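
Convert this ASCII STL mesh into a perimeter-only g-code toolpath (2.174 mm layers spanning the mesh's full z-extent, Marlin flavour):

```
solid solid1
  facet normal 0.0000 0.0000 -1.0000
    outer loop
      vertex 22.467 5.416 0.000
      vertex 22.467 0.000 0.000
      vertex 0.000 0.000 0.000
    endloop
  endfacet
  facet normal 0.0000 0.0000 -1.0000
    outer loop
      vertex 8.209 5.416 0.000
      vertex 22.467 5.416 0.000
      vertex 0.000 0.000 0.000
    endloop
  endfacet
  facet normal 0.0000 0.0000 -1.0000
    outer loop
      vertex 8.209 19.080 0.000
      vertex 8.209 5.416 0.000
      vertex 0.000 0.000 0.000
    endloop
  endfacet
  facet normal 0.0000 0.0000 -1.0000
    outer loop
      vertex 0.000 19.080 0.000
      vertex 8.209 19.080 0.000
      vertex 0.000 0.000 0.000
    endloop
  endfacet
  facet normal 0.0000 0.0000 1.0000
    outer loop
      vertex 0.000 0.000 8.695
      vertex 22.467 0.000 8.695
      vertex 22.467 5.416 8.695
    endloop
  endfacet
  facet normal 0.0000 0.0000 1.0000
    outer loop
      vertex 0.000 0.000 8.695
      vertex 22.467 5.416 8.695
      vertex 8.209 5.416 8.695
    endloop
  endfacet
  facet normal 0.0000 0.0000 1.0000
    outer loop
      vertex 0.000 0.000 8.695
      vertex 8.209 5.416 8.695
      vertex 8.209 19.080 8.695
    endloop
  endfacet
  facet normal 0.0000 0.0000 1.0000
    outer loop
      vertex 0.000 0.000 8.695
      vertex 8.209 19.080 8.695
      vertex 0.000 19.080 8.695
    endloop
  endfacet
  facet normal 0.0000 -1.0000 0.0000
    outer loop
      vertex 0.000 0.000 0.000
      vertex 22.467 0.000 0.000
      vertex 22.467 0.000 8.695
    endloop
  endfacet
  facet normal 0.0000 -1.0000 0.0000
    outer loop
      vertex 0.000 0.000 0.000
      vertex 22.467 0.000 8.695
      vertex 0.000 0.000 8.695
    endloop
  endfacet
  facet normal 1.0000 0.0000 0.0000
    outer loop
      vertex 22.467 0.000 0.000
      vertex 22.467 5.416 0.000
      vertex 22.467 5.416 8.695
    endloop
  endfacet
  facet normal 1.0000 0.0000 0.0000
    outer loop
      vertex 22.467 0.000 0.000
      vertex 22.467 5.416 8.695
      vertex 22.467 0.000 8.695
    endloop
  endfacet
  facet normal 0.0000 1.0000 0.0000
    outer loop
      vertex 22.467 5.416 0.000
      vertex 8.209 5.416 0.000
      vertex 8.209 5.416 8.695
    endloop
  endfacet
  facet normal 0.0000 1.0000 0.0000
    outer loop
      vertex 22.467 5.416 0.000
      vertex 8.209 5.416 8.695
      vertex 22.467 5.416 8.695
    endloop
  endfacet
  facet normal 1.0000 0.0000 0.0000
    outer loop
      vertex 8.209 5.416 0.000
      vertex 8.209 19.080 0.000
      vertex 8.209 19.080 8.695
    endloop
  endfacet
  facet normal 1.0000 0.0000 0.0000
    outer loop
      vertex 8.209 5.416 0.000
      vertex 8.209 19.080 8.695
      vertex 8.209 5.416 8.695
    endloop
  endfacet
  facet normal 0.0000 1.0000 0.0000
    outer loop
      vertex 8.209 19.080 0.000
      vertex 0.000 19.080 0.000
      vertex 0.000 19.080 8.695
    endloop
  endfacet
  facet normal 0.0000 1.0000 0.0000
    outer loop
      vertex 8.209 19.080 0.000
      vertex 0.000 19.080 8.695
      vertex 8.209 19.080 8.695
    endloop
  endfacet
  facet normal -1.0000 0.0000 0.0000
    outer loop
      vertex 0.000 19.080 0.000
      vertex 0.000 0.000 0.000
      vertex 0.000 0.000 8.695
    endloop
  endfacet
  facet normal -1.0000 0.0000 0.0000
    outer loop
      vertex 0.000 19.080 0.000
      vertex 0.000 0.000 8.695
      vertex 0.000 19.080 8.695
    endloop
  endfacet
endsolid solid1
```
; perimeter-only toolpath
G21 ; units = mm
G90 ; absolute positioning
G28 ; home
; layer 1
G0 Z2.174
G0 X0.000 Y0.000
G1 X22.467 Y0.000
G1 X22.467 Y5.416
G1 X8.209 Y5.416
G1 X8.209 Y19.080
G1 X0.000 Y19.080
G1 X0.000 Y0.000
; layer 2
G0 Z4.348
G0 X0.000 Y0.000
G1 X22.467 Y0.000
G1 X22.467 Y5.416
G1 X8.209 Y5.416
G1 X8.209 Y19.080
G1 X0.000 Y19.080
G1 X0.000 Y0.000
; layer 3
G0 Z6.521
G0 X0.000 Y0.000
G1 X22.467 Y0.000
G1 X22.467 Y5.416
G1 X8.209 Y5.416
G1 X8.209 Y19.080
G1 X0.000 Y19.080
G1 X0.000 Y0.000
; layer 4
G0 Z8.695
G0 X0.000 Y0.000
G1 X22.467 Y0.000
G1 X22.467 Y5.416
G1 X8.209 Y5.416
G1 X8.209 Y19.080
G1 X0.000 Y19.080
G1 X0.000 Y0.000
M2 ; end

The solid is an L-shaped prism: outer 22.5 × 19.1 mm, arm thicknesses ≈ 5.42 mm (horizontal) and 8.21 mm (vertical), extruded 8.7 mm in z. Slicing at Δz = 2.174 mm — 4 equal slices spanning the solid's height, so layer i sits at z = i·h/4 — gives 4 non-empty perimeters. Each is a 6-segment closed polygon; G0 lifts to the layer z and rapids to the start vertex, then G1 traces the edges.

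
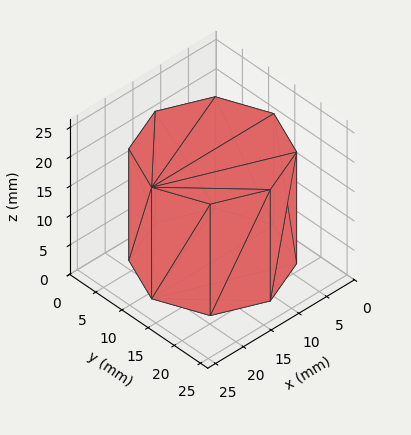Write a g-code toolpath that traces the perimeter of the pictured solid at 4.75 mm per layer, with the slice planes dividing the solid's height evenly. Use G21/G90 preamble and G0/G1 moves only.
Reading the render: the shape is a regular 8-sided prism (a cylinder approximated with 8 flat sides), circumscribed radius ≈ 11 mm, height ≈ 19 mm (dimensions read to the nearest mm from the axis ticks). For the g-code, the solid's height is divided into equal slices at the stated Δz and each level perimeter traced with G1 moves after a G0 lift.

; perimeter-only toolpath
G21 ; units = mm
G90 ; absolute positioning
G28 ; home
; layer 1
G0 Z4.75
G0 X22.00 Y11.00
G1 X18.78 Y18.78
G1 X11.00 Y22.00
G1 X3.22 Y18.78
G1 X0.00 Y11.00
G1 X3.22 Y3.22
G1 X11.00 Y0.00
G1 X18.78 Y3.22
G1 X22.00 Y11.00
; layer 2
G0 Z9.50
G0 X22.00 Y11.00
G1 X18.78 Y18.78
G1 X11.00 Y22.00
G1 X3.22 Y18.78
G1 X0.00 Y11.00
G1 X3.22 Y3.22
G1 X11.00 Y0.00
G1 X18.78 Y3.22
G1 X22.00 Y11.00
; layer 3
G0 Z14.25
G0 X22.00 Y11.00
G1 X18.78 Y18.78
G1 X11.00 Y22.00
G1 X3.22 Y18.78
G1 X0.00 Y11.00
G1 X3.22 Y3.22
G1 X11.00 Y0.00
G1 X18.78 Y3.22
G1 X22.00 Y11.00
; layer 4
G0 Z19.00
G0 X22.00 Y11.00
G1 X18.78 Y18.78
G1 X11.00 Y22.00
G1 X3.22 Y18.78
G1 X0.00 Y11.00
G1 X3.22 Y3.22
G1 X11.00 Y0.00
G1 X18.78 Y3.22
G1 X22.00 Y11.00
M2 ; end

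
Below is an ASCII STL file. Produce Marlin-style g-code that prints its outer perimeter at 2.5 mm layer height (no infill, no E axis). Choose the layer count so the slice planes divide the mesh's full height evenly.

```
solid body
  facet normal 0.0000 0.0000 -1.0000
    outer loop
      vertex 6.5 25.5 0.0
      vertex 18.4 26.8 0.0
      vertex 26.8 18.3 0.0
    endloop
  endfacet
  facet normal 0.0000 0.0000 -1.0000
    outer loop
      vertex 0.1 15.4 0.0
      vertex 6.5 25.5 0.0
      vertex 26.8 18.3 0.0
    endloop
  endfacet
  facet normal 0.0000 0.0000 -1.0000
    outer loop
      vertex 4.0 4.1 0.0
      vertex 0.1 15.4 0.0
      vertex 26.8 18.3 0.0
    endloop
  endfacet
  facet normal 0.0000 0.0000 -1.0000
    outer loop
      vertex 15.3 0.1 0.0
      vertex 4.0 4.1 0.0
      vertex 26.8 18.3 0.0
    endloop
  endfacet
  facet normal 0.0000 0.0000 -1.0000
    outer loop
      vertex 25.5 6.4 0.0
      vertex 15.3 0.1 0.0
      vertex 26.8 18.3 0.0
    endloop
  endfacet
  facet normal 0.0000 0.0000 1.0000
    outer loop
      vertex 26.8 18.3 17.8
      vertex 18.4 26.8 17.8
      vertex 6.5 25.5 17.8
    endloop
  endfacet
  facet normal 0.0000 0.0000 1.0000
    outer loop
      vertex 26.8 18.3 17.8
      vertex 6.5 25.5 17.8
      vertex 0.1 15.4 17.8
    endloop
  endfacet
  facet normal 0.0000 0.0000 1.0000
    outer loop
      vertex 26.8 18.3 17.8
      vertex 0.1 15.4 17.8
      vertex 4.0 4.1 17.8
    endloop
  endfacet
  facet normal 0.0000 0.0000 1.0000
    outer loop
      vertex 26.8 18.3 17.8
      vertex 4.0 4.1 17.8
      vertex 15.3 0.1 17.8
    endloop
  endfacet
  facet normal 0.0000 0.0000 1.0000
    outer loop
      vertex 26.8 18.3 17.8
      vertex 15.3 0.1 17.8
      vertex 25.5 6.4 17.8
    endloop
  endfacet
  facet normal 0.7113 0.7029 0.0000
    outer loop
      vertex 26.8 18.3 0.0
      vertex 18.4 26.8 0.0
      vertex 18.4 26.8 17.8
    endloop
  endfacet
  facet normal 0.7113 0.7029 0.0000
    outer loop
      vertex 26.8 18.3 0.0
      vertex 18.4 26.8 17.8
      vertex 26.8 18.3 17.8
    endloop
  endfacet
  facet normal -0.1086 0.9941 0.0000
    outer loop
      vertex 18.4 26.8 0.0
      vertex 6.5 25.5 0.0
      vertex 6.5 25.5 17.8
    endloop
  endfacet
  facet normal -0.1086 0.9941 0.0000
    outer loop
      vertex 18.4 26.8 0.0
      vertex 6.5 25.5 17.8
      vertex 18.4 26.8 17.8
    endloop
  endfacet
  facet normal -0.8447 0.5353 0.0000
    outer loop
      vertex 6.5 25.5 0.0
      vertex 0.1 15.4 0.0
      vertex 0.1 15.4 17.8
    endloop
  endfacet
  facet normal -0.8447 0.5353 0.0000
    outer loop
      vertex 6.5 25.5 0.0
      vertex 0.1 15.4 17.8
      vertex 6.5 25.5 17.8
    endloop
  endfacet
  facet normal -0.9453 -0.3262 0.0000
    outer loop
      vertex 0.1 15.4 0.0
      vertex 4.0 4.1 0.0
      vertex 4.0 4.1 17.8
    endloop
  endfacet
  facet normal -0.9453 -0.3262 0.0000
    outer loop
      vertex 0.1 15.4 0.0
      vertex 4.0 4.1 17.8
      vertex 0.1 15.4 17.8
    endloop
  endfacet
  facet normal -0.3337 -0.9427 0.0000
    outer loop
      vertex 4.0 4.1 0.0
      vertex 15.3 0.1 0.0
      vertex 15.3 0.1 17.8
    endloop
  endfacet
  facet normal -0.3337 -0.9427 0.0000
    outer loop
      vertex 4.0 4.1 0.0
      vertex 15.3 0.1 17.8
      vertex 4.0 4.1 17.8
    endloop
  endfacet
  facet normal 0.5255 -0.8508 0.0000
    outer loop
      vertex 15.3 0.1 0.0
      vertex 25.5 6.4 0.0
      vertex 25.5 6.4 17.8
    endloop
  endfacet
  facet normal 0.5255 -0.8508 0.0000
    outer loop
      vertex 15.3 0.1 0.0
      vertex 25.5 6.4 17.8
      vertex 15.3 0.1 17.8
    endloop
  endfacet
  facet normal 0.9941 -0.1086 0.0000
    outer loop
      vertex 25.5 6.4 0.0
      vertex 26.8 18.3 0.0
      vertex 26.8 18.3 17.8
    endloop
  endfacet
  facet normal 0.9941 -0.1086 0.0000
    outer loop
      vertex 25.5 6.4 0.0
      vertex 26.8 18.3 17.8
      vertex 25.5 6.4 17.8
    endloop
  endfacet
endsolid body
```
; perimeter-only toolpath
G21 ; units = mm
G90 ; absolute positioning
G28 ; home
; layer 1
G0 Z2.5
G0 X26.8 Y18.3
G1 X18.4 Y26.8
G1 X6.5 Y25.5
G1 X0.1 Y15.4
G1 X4.0 Y4.1
G1 X15.3 Y0.1
G1 X25.5 Y6.4
G1 X26.8 Y18.3
; layer 2
G0 Z5.1
G0 X26.8 Y18.3
G1 X18.4 Y26.8
G1 X6.5 Y25.5
G1 X0.1 Y15.4
G1 X4.0 Y4.1
G1 X15.3 Y0.1
G1 X25.5 Y6.4
G1 X26.8 Y18.3
; layer 3
G0 Z7.6
G0 X26.8 Y18.3
G1 X18.4 Y26.8
G1 X6.5 Y25.5
G1 X0.1 Y15.4
G1 X4.0 Y4.1
G1 X15.3 Y0.1
G1 X25.5 Y6.4
G1 X26.8 Y18.3
; layer 4
G0 Z10.2
G0 X26.8 Y18.3
G1 X18.4 Y26.8
G1 X6.5 Y25.5
G1 X0.1 Y15.4
G1 X4.0 Y4.1
G1 X15.3 Y0.1
G1 X25.5 Y6.4
G1 X26.8 Y18.3
; layer 5
G0 Z12.7
G0 X26.8 Y18.3
G1 X18.4 Y26.8
G1 X6.5 Y25.5
G1 X0.1 Y15.4
G1 X4.0 Y4.1
G1 X15.3 Y0.1
G1 X25.5 Y6.4
G1 X26.8 Y18.3
; layer 6
G0 Z15.3
G0 X26.8 Y18.3
G1 X18.4 Y26.8
G1 X6.5 Y25.5
G1 X0.1 Y15.4
G1 X4.0 Y4.1
G1 X15.3 Y0.1
G1 X25.5 Y6.4
G1 X26.8 Y18.3
; layer 7
G0 Z17.8
G0 X26.8 Y18.3
G1 X18.4 Y26.8
G1 X6.5 Y25.5
G1 X0.1 Y15.4
G1 X4.0 Y4.1
G1 X15.3 Y0.1
G1 X25.5 Y6.4
G1 X26.8 Y18.3
M2 ; end

The solid is a regular 7-sided prism (a cylinder approximated with 7 flat sides), circumscribed radius ≈ 13.8 mm, height ≈ 17.8 mm. Slicing at Δz = 2.5 mm — 7 equal slices spanning the solid's height, so layer i sits at z = i·h/7 — gives 7 non-empty perimeters. Each is a 7-segment closed polygon; G0 lifts to the layer z and rapids to the start vertex, then G1 traces the edges.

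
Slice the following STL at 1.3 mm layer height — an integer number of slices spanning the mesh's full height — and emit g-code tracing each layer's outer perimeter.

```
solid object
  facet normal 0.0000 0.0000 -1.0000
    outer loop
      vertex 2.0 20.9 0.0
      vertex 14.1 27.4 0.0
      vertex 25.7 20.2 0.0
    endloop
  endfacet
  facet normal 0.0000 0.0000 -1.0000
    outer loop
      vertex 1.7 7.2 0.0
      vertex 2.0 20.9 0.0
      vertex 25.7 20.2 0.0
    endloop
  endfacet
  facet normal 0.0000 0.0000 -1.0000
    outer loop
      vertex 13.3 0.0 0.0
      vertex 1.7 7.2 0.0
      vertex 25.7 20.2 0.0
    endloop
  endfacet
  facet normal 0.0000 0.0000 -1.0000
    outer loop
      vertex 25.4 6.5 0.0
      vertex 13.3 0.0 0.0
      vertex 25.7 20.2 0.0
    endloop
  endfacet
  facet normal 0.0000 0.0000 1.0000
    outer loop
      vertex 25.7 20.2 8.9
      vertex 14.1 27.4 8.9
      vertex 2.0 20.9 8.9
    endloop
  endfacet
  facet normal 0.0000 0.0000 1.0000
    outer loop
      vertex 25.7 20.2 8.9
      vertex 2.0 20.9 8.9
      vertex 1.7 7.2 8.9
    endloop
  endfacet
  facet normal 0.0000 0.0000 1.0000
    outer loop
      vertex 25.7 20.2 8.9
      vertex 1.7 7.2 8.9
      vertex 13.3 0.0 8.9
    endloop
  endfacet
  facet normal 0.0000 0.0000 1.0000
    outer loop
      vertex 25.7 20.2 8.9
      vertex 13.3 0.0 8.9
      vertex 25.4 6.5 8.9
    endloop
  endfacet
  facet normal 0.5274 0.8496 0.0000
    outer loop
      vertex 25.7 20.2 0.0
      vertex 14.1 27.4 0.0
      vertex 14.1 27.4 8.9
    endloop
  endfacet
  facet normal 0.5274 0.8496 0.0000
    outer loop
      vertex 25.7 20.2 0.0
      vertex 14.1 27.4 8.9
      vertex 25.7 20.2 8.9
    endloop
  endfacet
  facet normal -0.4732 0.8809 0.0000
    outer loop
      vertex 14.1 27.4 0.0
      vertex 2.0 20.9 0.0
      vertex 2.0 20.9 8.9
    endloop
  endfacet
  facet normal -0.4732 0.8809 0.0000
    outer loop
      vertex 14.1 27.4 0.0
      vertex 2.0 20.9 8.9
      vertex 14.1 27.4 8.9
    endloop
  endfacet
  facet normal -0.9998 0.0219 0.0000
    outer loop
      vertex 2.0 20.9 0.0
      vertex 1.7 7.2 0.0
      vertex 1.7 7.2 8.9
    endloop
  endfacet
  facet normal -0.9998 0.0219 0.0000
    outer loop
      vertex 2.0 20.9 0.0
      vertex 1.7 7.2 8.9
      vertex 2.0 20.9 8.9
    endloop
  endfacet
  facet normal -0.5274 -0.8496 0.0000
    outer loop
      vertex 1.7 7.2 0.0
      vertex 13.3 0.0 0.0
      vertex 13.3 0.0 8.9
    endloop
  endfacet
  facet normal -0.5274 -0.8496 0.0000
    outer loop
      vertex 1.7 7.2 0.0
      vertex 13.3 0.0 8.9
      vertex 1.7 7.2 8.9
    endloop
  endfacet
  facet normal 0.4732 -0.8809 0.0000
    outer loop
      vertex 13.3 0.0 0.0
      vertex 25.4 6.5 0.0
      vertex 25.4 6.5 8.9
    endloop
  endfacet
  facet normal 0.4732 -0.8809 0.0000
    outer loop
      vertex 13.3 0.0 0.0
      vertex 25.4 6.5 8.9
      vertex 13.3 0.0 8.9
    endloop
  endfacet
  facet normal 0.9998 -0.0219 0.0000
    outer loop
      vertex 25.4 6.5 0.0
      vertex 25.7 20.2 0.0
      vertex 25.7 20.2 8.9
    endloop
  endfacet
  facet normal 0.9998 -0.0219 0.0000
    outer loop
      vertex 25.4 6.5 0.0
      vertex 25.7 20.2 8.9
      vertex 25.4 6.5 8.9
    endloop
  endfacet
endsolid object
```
; perimeter-only toolpath
G21 ; units = mm
G90 ; absolute positioning
G28 ; home
; layer 1
G0 Z1.3
G0 X25.7 Y20.2
G1 X14.1 Y27.4
G1 X2.0 Y20.9
G1 X1.7 Y7.2
G1 X13.3 Y0.0
G1 X25.4 Y6.5
G1 X25.7 Y20.2
; layer 2
G0 Z2.5
G0 X25.7 Y20.2
G1 X14.1 Y27.4
G1 X2.0 Y20.9
G1 X1.7 Y7.2
G1 X13.3 Y0.0
G1 X25.4 Y6.5
G1 X25.7 Y20.2
; layer 3
G0 Z3.8
G0 X25.7 Y20.2
G1 X14.1 Y27.4
G1 X2.0 Y20.9
G1 X1.7 Y7.2
G1 X13.3 Y0.0
G1 X25.4 Y6.5
G1 X25.7 Y20.2
; layer 4
G0 Z5.1
G0 X25.7 Y20.2
G1 X14.1 Y27.4
G1 X2.0 Y20.9
G1 X1.7 Y7.2
G1 X13.3 Y0.0
G1 X25.4 Y6.5
G1 X25.7 Y20.2
; layer 5
G0 Z6.4
G0 X25.7 Y20.2
G1 X14.1 Y27.4
G1 X2.0 Y20.9
G1 X1.7 Y7.2
G1 X13.3 Y0.0
G1 X25.4 Y6.5
G1 X25.7 Y20.2
; layer 6
G0 Z7.6
G0 X25.7 Y20.2
G1 X14.1 Y27.4
G1 X2.0 Y20.9
G1 X1.7 Y7.2
G1 X13.3 Y0.0
G1 X25.4 Y6.5
G1 X25.7 Y20.2
; layer 7
G0 Z8.9
G0 X25.7 Y20.2
G1 X14.1 Y27.4
G1 X2.0 Y20.9
G1 X1.7 Y7.2
G1 X13.3 Y0.0
G1 X25.4 Y6.5
G1 X25.7 Y20.2
M2 ; end

The solid is a regular 6-sided prism (a cylinder approximated with 6 flat sides), circumscribed radius ≈ 13.7 mm, height ≈ 8.9 mm. Slicing at Δz = 1.3 mm — 7 equal slices spanning the solid's height, so layer i sits at z = i·h/7 — gives 7 non-empty perimeters. Each is a 6-segment closed polygon; G0 lifts to the layer z and rapids to the start vertex, then G1 traces the edges.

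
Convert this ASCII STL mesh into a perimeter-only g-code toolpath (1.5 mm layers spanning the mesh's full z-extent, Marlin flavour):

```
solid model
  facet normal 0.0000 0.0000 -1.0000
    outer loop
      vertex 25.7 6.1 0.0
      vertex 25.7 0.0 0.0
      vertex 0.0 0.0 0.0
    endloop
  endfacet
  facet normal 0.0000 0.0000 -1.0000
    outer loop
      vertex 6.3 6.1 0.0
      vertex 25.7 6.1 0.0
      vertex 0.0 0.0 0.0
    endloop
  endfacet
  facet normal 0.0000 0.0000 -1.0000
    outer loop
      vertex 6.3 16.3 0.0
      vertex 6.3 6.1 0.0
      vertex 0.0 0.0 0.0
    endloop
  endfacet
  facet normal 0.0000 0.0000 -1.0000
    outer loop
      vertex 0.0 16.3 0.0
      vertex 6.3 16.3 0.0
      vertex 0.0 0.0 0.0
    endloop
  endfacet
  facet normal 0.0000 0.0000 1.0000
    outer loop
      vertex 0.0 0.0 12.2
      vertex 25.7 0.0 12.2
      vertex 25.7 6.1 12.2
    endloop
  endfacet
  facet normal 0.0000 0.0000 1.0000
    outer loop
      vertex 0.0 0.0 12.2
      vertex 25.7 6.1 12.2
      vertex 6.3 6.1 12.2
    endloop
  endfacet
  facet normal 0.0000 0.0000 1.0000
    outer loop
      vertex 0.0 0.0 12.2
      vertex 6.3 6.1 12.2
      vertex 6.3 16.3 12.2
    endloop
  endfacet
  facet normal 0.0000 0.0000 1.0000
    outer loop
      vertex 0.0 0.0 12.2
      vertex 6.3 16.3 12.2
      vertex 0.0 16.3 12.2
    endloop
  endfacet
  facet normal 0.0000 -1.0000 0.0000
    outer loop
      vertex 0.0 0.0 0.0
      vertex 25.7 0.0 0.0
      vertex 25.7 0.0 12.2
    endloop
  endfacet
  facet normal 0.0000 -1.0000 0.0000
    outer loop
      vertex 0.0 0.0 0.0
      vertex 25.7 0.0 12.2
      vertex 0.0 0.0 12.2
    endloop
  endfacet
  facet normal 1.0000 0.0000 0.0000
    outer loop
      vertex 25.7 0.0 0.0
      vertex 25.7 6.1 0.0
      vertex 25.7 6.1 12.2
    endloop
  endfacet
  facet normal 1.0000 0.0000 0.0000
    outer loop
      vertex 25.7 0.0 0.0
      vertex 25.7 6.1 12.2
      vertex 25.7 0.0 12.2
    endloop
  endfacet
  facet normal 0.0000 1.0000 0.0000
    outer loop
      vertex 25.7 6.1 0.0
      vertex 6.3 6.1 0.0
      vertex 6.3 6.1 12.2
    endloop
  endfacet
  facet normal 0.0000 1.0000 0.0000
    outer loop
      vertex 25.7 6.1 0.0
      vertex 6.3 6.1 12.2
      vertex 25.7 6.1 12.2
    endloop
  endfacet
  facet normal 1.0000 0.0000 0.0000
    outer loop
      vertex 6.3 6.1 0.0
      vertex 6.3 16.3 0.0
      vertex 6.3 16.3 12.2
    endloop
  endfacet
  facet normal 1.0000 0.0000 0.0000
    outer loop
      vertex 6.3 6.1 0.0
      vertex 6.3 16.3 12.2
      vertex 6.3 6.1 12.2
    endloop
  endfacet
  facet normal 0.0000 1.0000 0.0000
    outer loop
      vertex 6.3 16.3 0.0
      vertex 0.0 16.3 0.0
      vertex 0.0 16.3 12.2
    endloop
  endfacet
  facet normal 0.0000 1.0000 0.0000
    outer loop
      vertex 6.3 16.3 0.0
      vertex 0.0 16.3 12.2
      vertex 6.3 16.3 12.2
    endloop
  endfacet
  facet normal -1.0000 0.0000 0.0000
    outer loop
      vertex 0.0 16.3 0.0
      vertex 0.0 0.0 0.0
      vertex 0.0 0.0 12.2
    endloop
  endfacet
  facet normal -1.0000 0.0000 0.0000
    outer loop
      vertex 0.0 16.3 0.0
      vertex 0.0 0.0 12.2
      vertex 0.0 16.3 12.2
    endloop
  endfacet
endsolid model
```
; perimeter-only toolpath
G21 ; units = mm
G90 ; absolute positioning
G28 ; home
; layer 1
G0 Z1.5
G0 X0.0 Y0.0
G1 X25.7 Y0.0
G1 X25.7 Y6.1
G1 X6.3 Y6.1
G1 X6.3 Y16.3
G1 X0.0 Y16.3
G1 X0.0 Y0.0
; layer 2
G0 Z3.0
G0 X0.0 Y0.0
G1 X25.7 Y0.0
G1 X25.7 Y6.1
G1 X6.3 Y6.1
G1 X6.3 Y16.3
G1 X0.0 Y16.3
G1 X0.0 Y0.0
; layer 3
G0 Z4.6
G0 X0.0 Y0.0
G1 X25.7 Y0.0
G1 X25.7 Y6.1
G1 X6.3 Y6.1
G1 X6.3 Y16.3
G1 X0.0 Y16.3
G1 X0.0 Y0.0
; layer 4
G0 Z6.1
G0 X0.0 Y0.0
G1 X25.7 Y0.0
G1 X25.7 Y6.1
G1 X6.3 Y6.1
G1 X6.3 Y16.3
G1 X0.0 Y16.3
G1 X0.0 Y0.0
; layer 5
G0 Z7.6
G0 X0.0 Y0.0
G1 X25.7 Y0.0
G1 X25.7 Y6.1
G1 X6.3 Y6.1
G1 X6.3 Y16.3
G1 X0.0 Y16.3
G1 X0.0 Y0.0
; layer 6
G0 Z9.1
G0 X0.0 Y0.0
G1 X25.7 Y0.0
G1 X25.7 Y6.1
G1 X6.3 Y6.1
G1 X6.3 Y16.3
G1 X0.0 Y16.3
G1 X0.0 Y0.0
; layer 7
G0 Z10.7
G0 X0.0 Y0.0
G1 X25.7 Y0.0
G1 X25.7 Y6.1
G1 X6.3 Y6.1
G1 X6.3 Y16.3
G1 X0.0 Y16.3
G1 X0.0 Y0.0
; layer 8
G0 Z12.2
G0 X0.0 Y0.0
G1 X25.7 Y0.0
G1 X25.7 Y6.1
G1 X6.3 Y6.1
G1 X6.3 Y16.3
G1 X0.0 Y16.3
G1 X0.0 Y0.0
M2 ; end

The solid is an L-shaped prism: outer 25.7 × 16.3 mm, arm thicknesses ≈ 6.1 mm (horizontal) and 6.3 mm (vertical), extruded 12.2 mm in z. Slicing at Δz = 1.5 mm — 8 equal slices spanning the solid's height, so layer i sits at z = i·h/8 — gives 8 non-empty perimeters. Each is a 6-segment closed polygon; G0 lifts to the layer z and rapids to the start vertex, then G1 traces the edges.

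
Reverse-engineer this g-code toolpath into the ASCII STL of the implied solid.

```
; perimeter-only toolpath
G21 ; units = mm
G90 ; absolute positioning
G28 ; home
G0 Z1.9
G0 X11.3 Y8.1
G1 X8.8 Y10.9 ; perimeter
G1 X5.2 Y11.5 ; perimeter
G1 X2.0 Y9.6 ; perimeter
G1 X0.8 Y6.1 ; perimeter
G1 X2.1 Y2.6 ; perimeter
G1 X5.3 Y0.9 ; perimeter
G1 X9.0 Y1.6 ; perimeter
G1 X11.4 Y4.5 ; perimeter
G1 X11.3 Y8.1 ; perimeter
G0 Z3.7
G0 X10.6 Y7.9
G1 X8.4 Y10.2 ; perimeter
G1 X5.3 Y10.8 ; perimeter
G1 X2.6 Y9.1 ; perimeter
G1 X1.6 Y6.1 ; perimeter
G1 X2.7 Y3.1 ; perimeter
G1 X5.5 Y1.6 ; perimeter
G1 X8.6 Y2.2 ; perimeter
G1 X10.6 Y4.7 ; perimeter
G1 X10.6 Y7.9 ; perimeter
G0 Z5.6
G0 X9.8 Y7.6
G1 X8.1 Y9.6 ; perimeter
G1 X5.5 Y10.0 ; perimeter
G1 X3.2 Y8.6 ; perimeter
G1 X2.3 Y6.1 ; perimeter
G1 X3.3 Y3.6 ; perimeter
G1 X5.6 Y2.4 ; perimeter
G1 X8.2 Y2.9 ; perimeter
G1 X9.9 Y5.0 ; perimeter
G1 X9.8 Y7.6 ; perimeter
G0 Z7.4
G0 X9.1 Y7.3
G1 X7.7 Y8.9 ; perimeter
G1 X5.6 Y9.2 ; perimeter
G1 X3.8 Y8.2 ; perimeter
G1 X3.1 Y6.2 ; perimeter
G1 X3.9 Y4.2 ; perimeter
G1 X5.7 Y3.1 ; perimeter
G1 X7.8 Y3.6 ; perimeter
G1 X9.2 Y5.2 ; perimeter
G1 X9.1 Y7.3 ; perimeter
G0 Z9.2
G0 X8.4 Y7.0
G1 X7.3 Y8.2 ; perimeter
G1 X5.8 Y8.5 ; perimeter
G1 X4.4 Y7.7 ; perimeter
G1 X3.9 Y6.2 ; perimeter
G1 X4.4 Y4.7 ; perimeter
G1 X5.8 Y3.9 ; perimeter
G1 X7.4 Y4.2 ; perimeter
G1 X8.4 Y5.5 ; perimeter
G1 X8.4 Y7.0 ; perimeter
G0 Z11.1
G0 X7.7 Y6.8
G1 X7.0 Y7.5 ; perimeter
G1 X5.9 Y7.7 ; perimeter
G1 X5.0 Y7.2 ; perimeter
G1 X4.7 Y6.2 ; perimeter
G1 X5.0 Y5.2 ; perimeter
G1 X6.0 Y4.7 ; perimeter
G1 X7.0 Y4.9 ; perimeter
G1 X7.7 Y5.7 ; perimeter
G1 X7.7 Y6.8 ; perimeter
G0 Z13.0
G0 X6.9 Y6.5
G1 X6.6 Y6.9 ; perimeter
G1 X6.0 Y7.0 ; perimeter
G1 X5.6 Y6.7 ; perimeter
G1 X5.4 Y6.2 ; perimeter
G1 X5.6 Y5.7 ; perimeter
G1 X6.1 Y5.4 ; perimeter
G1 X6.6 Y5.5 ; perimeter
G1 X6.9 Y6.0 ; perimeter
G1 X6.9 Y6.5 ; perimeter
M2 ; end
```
solid part
  facet normal 0.0000 0.0000 -1.0000
    outer loop
      vertex 5.0 12.3 0.0
      vertex 9.2 11.6 0.0
      vertex 12.0 8.4 0.0
    endloop
  endfacet
  facet normal 0.0000 0.0000 -1.0000
    outer loop
      vertex 1.4 10.1 0.0
      vertex 5.0 12.3 0.0
      vertex 12.0 8.4 0.0
    endloop
  endfacet
  facet normal 0.0000 0.0000 -1.0000
    outer loop
      vertex 0.0 6.1 0.0
      vertex 1.4 10.1 0.0
      vertex 12.0 8.4 0.0
    endloop
  endfacet
  facet normal 0.0000 0.0000 -1.0000
    outer loop
      vertex 1.5 2.1 0.0
      vertex 0.0 6.1 0.0
      vertex 12.0 8.4 0.0
    endloop
  endfacet
  facet normal 0.0000 0.0000 -1.0000
    outer loop
      vertex 5.2 0.1 0.0
      vertex 1.5 2.1 0.0
      vertex 12.0 8.4 0.0
    endloop
  endfacet
  facet normal 0.0000 0.0000 -1.0000
    outer loop
      vertex 9.4 0.9 0.0
      vertex 5.2 0.1 0.0
      vertex 12.0 8.4 0.0
    endloop
  endfacet
  facet normal 0.0000 0.0000 -1.0000
    outer loop
      vertex 12.1 4.2 0.0
      vertex 9.4 0.9 0.0
      vertex 12.0 8.4 0.0
    endloop
  endfacet
  facet normal 0.7005 0.6129 0.3656
    outer loop
      vertex 12.0 8.4 0.0
      vertex 9.2 11.6 0.0
      vertex 6.2 6.2 14.8
    endloop
  endfacet
  facet normal 0.1530 0.9180 0.3659
    outer loop
      vertex 9.2 11.6 0.0
      vertex 5.0 12.3 0.0
      vertex 6.2 6.2 14.8
    endloop
  endfacet
  facet normal -0.4852 0.7939 0.3665
    outer loop
      vertex 5.0 12.3 0.0
      vertex 1.4 10.1 0.0
      vertex 6.2 6.2 14.8
    endloop
  endfacet
  facet normal -0.8784 0.3074 0.3659
    outer loop
      vertex 1.4 10.1 0.0
      vertex 0.0 6.1 0.0
      vertex 6.2 6.2 14.8
    endloop
  endfacet
  facet normal -0.8710 -0.3266 0.3671
    outer loop
      vertex 0.0 6.1 0.0
      vertex 1.5 2.1 0.0
      vertex 6.2 6.2 14.8
    endloop
  endfacet
  facet normal -0.4423 -0.8183 0.3671
    outer loop
      vertex 1.5 2.1 0.0
      vertex 5.2 0.1 0.0
      vertex 6.2 6.2 14.8
    endloop
  endfacet
  facet normal 0.1742 -0.9145 0.3652
    outer loop
      vertex 5.2 0.1 0.0
      vertex 9.4 0.9 0.0
      vertex 6.2 6.2 14.8
    endloop
  endfacet
  facet normal 0.7201 -0.5891 0.3667
    outer loop
      vertex 9.4 0.9 0.0
      vertex 12.1 4.2 0.0
      vertex 6.2 6.2 14.8
    endloop
  endfacet
  facet normal 0.9297 0.0221 0.3676
    outer loop
      vertex 12.1 4.2 0.0
      vertex 12.0 8.4 0.0
      vertex 6.2 6.2 14.8
    endloop
  endfacet
endsolid part

The G0 Z moves step by Δz≈1.9 mm. The G1 loops shrink linearly with z, so the solid tapers from its base footprint up to z≈14.8. Closing with a flat bottom cap and the tapered top and triangulating gives 16 facets — a regular 9-sided pyramid, base circumscribed radius ≈ 6.2 mm, apex at z ≈ 14.8 mm.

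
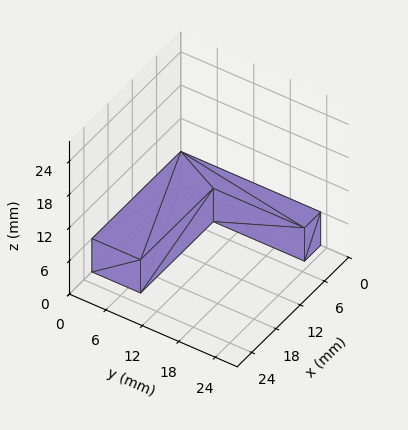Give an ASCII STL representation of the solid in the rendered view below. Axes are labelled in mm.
Reading the render: the shape is an L-shaped prism: outer 22 × 23 mm, arm thicknesses ≈ 8 mm (horizontal) and 4 mm (vertical), extruded 6 mm in z (dimensions read to the nearest mm from the axis ticks). For the STL, each face is triangulated and given an outward normal.

solid part
  facet normal 0.0000 0.0000 -1.0000
    outer loop
      vertex 22.000 8.000 0.000
      vertex 22.000 0.000 0.000
      vertex 0.000 0.000 0.000
    endloop
  endfacet
  facet normal 0.0000 0.0000 -1.0000
    outer loop
      vertex 4.000 8.000 0.000
      vertex 22.000 8.000 0.000
      vertex 0.000 0.000 0.000
    endloop
  endfacet
  facet normal 0.0000 0.0000 -1.0000
    outer loop
      vertex 4.000 23.000 0.000
      vertex 4.000 8.000 0.000
      vertex 0.000 0.000 0.000
    endloop
  endfacet
  facet normal 0.0000 0.0000 -1.0000
    outer loop
      vertex 0.000 23.000 0.000
      vertex 4.000 23.000 0.000
      vertex 0.000 0.000 0.000
    endloop
  endfacet
  facet normal 0.0000 0.0000 1.0000
    outer loop
      vertex 0.000 0.000 6.000
      vertex 22.000 0.000 6.000
      vertex 22.000 8.000 6.000
    endloop
  endfacet
  facet normal 0.0000 0.0000 1.0000
    outer loop
      vertex 0.000 0.000 6.000
      vertex 22.000 8.000 6.000
      vertex 4.000 8.000 6.000
    endloop
  endfacet
  facet normal 0.0000 0.0000 1.0000
    outer loop
      vertex 0.000 0.000 6.000
      vertex 4.000 8.000 6.000
      vertex 4.000 23.000 6.000
    endloop
  endfacet
  facet normal 0.0000 0.0000 1.0000
    outer loop
      vertex 0.000 0.000 6.000
      vertex 4.000 23.000 6.000
      vertex 0.000 23.000 6.000
    endloop
  endfacet
  facet normal 0.0000 -1.0000 0.0000
    outer loop
      vertex 0.000 0.000 0.000
      vertex 22.000 0.000 0.000
      vertex 22.000 0.000 6.000
    endloop
  endfacet
  facet normal 0.0000 -1.0000 0.0000
    outer loop
      vertex 0.000 0.000 0.000
      vertex 22.000 0.000 6.000
      vertex 0.000 0.000 6.000
    endloop
  endfacet
  facet normal 1.0000 0.0000 0.0000
    outer loop
      vertex 22.000 0.000 0.000
      vertex 22.000 8.000 0.000
      vertex 22.000 8.000 6.000
    endloop
  endfacet
  facet normal 1.0000 0.0000 0.0000
    outer loop
      vertex 22.000 0.000 0.000
      vertex 22.000 8.000 6.000
      vertex 22.000 0.000 6.000
    endloop
  endfacet
  facet normal 0.0000 1.0000 0.0000
    outer loop
      vertex 22.000 8.000 0.000
      vertex 4.000 8.000 0.000
      vertex 4.000 8.000 6.000
    endloop
  endfacet
  facet normal 0.0000 1.0000 0.0000
    outer loop
      vertex 22.000 8.000 0.000
      vertex 4.000 8.000 6.000
      vertex 22.000 8.000 6.000
    endloop
  endfacet
  facet normal 1.0000 0.0000 0.0000
    outer loop
      vertex 4.000 8.000 0.000
      vertex 4.000 23.000 0.000
      vertex 4.000 23.000 6.000
    endloop
  endfacet
  facet normal 1.0000 0.0000 0.0000
    outer loop
      vertex 4.000 8.000 0.000
      vertex 4.000 23.000 6.000
      vertex 4.000 8.000 6.000
    endloop
  endfacet
  facet normal 0.0000 1.0000 0.0000
    outer loop
      vertex 4.000 23.000 0.000
      vertex 0.000 23.000 0.000
      vertex 0.000 23.000 6.000
    endloop
  endfacet
  facet normal 0.0000 1.0000 0.0000
    outer loop
      vertex 4.000 23.000 0.000
      vertex 0.000 23.000 6.000
      vertex 4.000 23.000 6.000
    endloop
  endfacet
  facet normal -1.0000 0.0000 0.0000
    outer loop
      vertex 0.000 23.000 0.000
      vertex 0.000 0.000 0.000
      vertex 0.000 0.000 6.000
    endloop
  endfacet
  facet normal -1.0000 0.0000 0.0000
    outer loop
      vertex 0.000 23.000 0.000
      vertex 0.000 0.000 6.000
      vertex 0.000 23.000 6.000
    endloop
  endfacet
endsolid part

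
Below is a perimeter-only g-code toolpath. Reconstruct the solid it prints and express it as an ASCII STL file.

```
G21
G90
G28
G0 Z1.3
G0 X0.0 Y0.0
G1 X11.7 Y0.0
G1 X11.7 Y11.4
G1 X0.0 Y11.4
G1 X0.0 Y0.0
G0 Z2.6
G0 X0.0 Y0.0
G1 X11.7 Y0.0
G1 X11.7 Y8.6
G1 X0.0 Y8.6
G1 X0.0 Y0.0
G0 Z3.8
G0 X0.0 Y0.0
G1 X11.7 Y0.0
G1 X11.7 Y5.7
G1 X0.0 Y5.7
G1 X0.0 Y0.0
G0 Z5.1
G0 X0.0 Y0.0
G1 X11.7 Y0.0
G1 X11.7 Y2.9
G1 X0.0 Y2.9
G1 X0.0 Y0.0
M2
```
solid part
  facet normal 0.0000 0.0000 -1.0000
    outer loop
      vertex 11.7 14.3 0.0
      vertex 11.7 0.0 0.0
      vertex 0.0 0.0 0.0
    endloop
  endfacet
  facet normal 0.0000 0.0000 -1.0000
    outer loop
      vertex 0.0 14.3 0.0
      vertex 11.7 14.3 0.0
      vertex 0.0 0.0 0.0
    endloop
  endfacet
  facet normal 0.0000 -1.0000 0.0000
    outer loop
      vertex 0.0 0.0 0.0
      vertex 11.7 0.0 0.0
      vertex 11.7 0.0 6.4
    endloop
  endfacet
  facet normal 0.0000 -1.0000 0.0000
    outer loop
      vertex 0.0 0.0 0.0
      vertex 11.7 0.0 6.4
      vertex 0.0 0.0 6.4
    endloop
  endfacet
  facet normal 0.0000 0.4085 0.9128
    outer loop
      vertex 0.0 0.0 6.4
      vertex 11.7 0.0 6.4
      vertex 11.7 14.3 0.0
    endloop
  endfacet
  facet normal 0.0000 0.4085 0.9128
    outer loop
      vertex 0.0 0.0 6.4
      vertex 11.7 14.3 0.0
      vertex 0.0 14.3 0.0
    endloop
  endfacet
  facet normal -1.0000 0.0000 0.0000
    outer loop
      vertex 0.0 0.0 6.4
      vertex 0.0 14.3 0.0
      vertex 0.0 0.0 0.0
    endloop
  endfacet
  facet normal 1.0000 0.0000 0.0000
    outer loop
      vertex 11.7 0.0 0.0
      vertex 11.7 14.3 0.0
      vertex 11.7 0.0 6.4
    endloop
  endfacet
endsolid part

The G0 Z moves step by Δz≈1.3 mm. The G1 loops shrink linearly with z, so the solid tapers from its base footprint up to z≈6.4. Closing with a flat bottom cap and the tapered top and triangulating gives 8 facets — a wedge (ramp): 11.7 × 14.3 mm base, rising to 6.4 mm along the y=0 edge and sloping linearly to z=0 at y=14.3.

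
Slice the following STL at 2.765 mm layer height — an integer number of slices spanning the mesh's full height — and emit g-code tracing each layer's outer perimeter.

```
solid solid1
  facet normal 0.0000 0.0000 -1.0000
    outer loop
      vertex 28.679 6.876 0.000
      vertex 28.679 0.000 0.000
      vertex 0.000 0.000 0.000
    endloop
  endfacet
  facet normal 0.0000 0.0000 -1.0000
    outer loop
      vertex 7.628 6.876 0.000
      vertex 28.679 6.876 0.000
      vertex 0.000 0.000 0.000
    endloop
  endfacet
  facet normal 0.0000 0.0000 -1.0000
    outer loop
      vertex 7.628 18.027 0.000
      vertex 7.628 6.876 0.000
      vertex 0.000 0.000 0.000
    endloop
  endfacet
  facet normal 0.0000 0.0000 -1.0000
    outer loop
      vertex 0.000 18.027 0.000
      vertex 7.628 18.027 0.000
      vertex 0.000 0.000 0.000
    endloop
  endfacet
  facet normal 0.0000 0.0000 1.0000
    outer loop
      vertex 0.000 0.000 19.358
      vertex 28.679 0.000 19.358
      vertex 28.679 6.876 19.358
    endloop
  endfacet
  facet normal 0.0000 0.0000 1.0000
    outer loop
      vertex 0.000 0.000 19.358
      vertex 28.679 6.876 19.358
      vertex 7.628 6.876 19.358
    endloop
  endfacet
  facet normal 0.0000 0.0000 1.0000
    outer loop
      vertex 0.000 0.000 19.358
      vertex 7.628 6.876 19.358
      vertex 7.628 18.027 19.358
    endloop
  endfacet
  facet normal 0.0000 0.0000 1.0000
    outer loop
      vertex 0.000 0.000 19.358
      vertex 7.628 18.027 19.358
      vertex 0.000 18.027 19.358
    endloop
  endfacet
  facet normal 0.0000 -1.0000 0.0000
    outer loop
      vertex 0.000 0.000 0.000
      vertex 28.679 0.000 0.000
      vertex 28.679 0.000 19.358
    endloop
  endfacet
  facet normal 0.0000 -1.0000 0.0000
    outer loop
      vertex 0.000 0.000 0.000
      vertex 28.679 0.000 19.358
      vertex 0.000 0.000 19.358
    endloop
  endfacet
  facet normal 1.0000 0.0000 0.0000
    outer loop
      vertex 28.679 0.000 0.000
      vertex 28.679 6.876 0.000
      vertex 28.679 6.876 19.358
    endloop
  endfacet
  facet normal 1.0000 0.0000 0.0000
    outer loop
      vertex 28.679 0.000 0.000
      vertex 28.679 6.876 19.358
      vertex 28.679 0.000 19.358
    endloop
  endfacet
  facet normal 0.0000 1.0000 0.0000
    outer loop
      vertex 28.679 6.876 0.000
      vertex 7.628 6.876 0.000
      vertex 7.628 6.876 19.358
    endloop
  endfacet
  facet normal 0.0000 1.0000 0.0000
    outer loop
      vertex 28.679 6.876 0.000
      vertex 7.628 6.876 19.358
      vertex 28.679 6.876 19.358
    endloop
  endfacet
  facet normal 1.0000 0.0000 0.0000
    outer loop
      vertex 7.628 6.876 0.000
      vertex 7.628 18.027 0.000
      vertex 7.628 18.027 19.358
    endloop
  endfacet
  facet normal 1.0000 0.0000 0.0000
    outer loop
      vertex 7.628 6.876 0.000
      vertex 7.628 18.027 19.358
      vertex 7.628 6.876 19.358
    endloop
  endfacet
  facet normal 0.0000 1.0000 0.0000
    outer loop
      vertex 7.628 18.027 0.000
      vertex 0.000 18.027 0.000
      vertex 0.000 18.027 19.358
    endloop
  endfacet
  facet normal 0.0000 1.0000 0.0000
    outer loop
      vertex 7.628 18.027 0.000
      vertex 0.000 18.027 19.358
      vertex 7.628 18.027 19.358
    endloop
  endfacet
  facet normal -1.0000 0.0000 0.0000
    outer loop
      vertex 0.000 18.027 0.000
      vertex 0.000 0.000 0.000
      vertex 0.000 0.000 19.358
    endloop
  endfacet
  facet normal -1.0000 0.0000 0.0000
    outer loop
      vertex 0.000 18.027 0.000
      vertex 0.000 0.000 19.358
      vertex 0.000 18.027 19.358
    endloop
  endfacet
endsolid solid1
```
; perimeter-only toolpath
G21 ; units = mm
G90 ; absolute positioning
G28 ; home
; layer 1
G0 Z2.765
G0 X0.000 Y0.000
G1 X28.679 Y0.000
G1 X28.679 Y6.876
G1 X7.628 Y6.876
G1 X7.628 Y18.027
G1 X0.000 Y18.027
G1 X0.000 Y0.000
; layer 2
G0 Z5.531
G0 X0.000 Y0.000
G1 X28.679 Y0.000
G1 X28.679 Y6.876
G1 X7.628 Y6.876
G1 X7.628 Y18.027
G1 X0.000 Y18.027
G1 X0.000 Y0.000
; layer 3
G0 Z8.296
G0 X0.000 Y0.000
G1 X28.679 Y0.000
G1 X28.679 Y6.876
G1 X7.628 Y6.876
G1 X7.628 Y18.027
G1 X0.000 Y18.027
G1 X0.000 Y0.000
; layer 4
G0 Z11.062
G0 X0.000 Y0.000
G1 X28.679 Y0.000
G1 X28.679 Y6.876
G1 X7.628 Y6.876
G1 X7.628 Y18.027
G1 X0.000 Y18.027
G1 X0.000 Y0.000
; layer 5
G0 Z13.827
G0 X0.000 Y0.000
G1 X28.679 Y0.000
G1 X28.679 Y6.876
G1 X7.628 Y6.876
G1 X7.628 Y18.027
G1 X0.000 Y18.027
G1 X0.000 Y0.000
; layer 6
G0 Z16.593
G0 X0.000 Y0.000
G1 X28.679 Y0.000
G1 X28.679 Y6.876
G1 X7.628 Y6.876
G1 X7.628 Y18.027
G1 X0.000 Y18.027
G1 X0.000 Y0.000
; layer 7
G0 Z19.358
G0 X0.000 Y0.000
G1 X28.679 Y0.000
G1 X28.679 Y6.876
G1 X7.628 Y6.876
G1 X7.628 Y18.027
G1 X0.000 Y18.027
G1 X0.000 Y0.000
M2 ; end

The solid is an L-shaped prism: outer 28.7 × 18 mm, arm thicknesses ≈ 6.88 mm (horizontal) and 7.63 mm (vertical), extruded 19.4 mm in z. Slicing at Δz = 2.765 mm — 7 equal slices spanning the solid's height, so layer i sits at z = i·h/7 — gives 7 non-empty perimeters. Each is a 6-segment closed polygon; G0 lifts to the layer z and rapids to the start vertex, then G1 traces the edges.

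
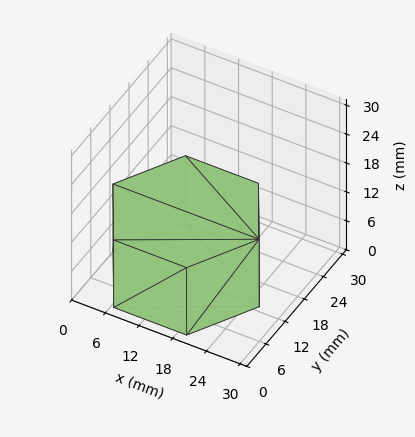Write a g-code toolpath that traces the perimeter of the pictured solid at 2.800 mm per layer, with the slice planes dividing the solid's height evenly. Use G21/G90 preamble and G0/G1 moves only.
Reading the render: the shape is a regular 6-sided prism (a cylinder approximated with 6 flat sides), circumscribed radius ≈ 13 mm, height ≈ 14 mm (dimensions read to the nearest mm from the axis ticks). For the g-code, the solid's height is divided into equal slices at the stated Δz and each level perimeter traced with G1 moves after a G0 lift.

; perimeter-only toolpath
G21 ; units = mm
G90 ; absolute positioning
G28 ; home
; layer 1
G0 Z2.800
G0 X26.000 Y13.000
G1 X19.500 Y24.258
G1 X6.500 Y24.258
G1 X0.000 Y13.000
G1 X6.500 Y1.742
G1 X19.500 Y1.742
G1 X26.000 Y13.000
; layer 2
G0 Z5.600
G0 X26.000 Y13.000
G1 X19.500 Y24.258
G1 X6.500 Y24.258
G1 X0.000 Y13.000
G1 X6.500 Y1.742
G1 X19.500 Y1.742
G1 X26.000 Y13.000
; layer 3
G0 Z8.400
G0 X26.000 Y13.000
G1 X19.500 Y24.258
G1 X6.500 Y24.258
G1 X0.000 Y13.000
G1 X6.500 Y1.742
G1 X19.500 Y1.742
G1 X26.000 Y13.000
; layer 4
G0 Z11.200
G0 X26.000 Y13.000
G1 X19.500 Y24.258
G1 X6.500 Y24.258
G1 X0.000 Y13.000
G1 X6.500 Y1.742
G1 X19.500 Y1.742
G1 X26.000 Y13.000
; layer 5
G0 Z14.000
G0 X26.000 Y13.000
G1 X19.500 Y24.258
G1 X6.500 Y24.258
G1 X0.000 Y13.000
G1 X6.500 Y1.742
G1 X19.500 Y1.742
G1 X26.000 Y13.000
M2 ; end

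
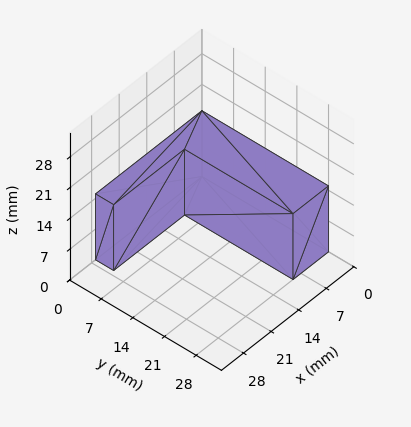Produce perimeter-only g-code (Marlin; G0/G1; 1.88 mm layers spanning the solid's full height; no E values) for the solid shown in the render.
Reading the render: the shape is an L-shaped prism: outer 27 × 28 mm, arm thicknesses ≈ 4 mm (horizontal) and 9 mm (vertical), extruded 15 mm in z (dimensions read to the nearest mm from the axis ticks). For the g-code, the solid's height is divided into equal slices at the stated Δz and each level perimeter traced with G1 moves after a G0 lift.

; perimeter-only toolpath
G21 ; units = mm
G90 ; absolute positioning
G28 ; home
; layer 1
G0 Z1.88
G0 X0.00 Y0.00
G1 X27.00 Y0.00
G1 X27.00 Y4.00
G1 X9.00 Y4.00
G1 X9.00 Y28.00
G1 X0.00 Y28.00
G1 X0.00 Y0.00
; layer 2
G0 Z3.75
G0 X0.00 Y0.00
G1 X27.00 Y0.00
G1 X27.00 Y4.00
G1 X9.00 Y4.00
G1 X9.00 Y28.00
G1 X0.00 Y28.00
G1 X0.00 Y0.00
; layer 3
G0 Z5.62
G0 X0.00 Y0.00
G1 X27.00 Y0.00
G1 X27.00 Y4.00
G1 X9.00 Y4.00
G1 X9.00 Y28.00
G1 X0.00 Y28.00
G1 X0.00 Y0.00
; layer 4
G0 Z7.50
G0 X0.00 Y0.00
G1 X27.00 Y0.00
G1 X27.00 Y4.00
G1 X9.00 Y4.00
G1 X9.00 Y28.00
G1 X0.00 Y28.00
G1 X0.00 Y0.00
; layer 5
G0 Z9.38
G0 X0.00 Y0.00
G1 X27.00 Y0.00
G1 X27.00 Y4.00
G1 X9.00 Y4.00
G1 X9.00 Y28.00
G1 X0.00 Y28.00
G1 X0.00 Y0.00
; layer 6
G0 Z11.25
G0 X0.00 Y0.00
G1 X27.00 Y0.00
G1 X27.00 Y4.00
G1 X9.00 Y4.00
G1 X9.00 Y28.00
G1 X0.00 Y28.00
G1 X0.00 Y0.00
; layer 7
G0 Z13.12
G0 X0.00 Y0.00
G1 X27.00 Y0.00
G1 X27.00 Y4.00
G1 X9.00 Y4.00
G1 X9.00 Y28.00
G1 X0.00 Y28.00
G1 X0.00 Y0.00
; layer 8
G0 Z15.00
G0 X0.00 Y0.00
G1 X27.00 Y0.00
G1 X27.00 Y4.00
G1 X9.00 Y4.00
G1 X9.00 Y28.00
G1 X0.00 Y28.00
G1 X0.00 Y0.00
M2 ; end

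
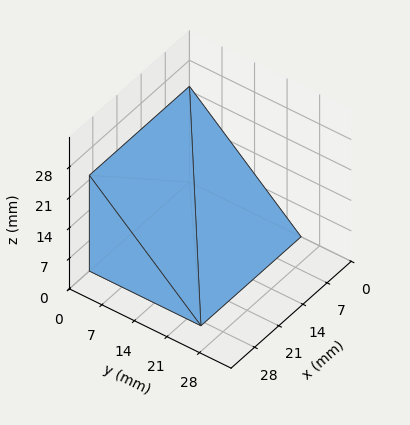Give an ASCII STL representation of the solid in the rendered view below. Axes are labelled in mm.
Reading the render: the shape is a wedge (ramp): 29 × 24 mm base, rising to 22 mm along the y=0 edge and sloping linearly to z=0 at y=24 (dimensions read to the nearest mm from the axis ticks). For the STL, each face is triangulated and given an outward normal.

solid part
  facet normal 0.0000 0.0000 -1.0000
    outer loop
      vertex 29.00 24.00 0.00
      vertex 29.00 0.00 0.00
      vertex 0.00 0.00 0.00
    endloop
  endfacet
  facet normal 0.0000 0.0000 -1.0000
    outer loop
      vertex 0.00 24.00 0.00
      vertex 29.00 24.00 0.00
      vertex 0.00 0.00 0.00
    endloop
  endfacet
  facet normal 0.0000 -1.0000 0.0000
    outer loop
      vertex 0.00 0.00 0.00
      vertex 29.00 0.00 0.00
      vertex 29.00 0.00 22.00
    endloop
  endfacet
  facet normal 0.0000 -1.0000 0.0000
    outer loop
      vertex 0.00 0.00 0.00
      vertex 29.00 0.00 22.00
      vertex 0.00 0.00 22.00
    endloop
  endfacet
  facet normal 0.0000 0.6757 0.7372
    outer loop
      vertex 0.00 0.00 22.00
      vertex 29.00 0.00 22.00
      vertex 29.00 24.00 0.00
    endloop
  endfacet
  facet normal 0.0000 0.6757 0.7372
    outer loop
      vertex 0.00 0.00 22.00
      vertex 29.00 24.00 0.00
      vertex 0.00 24.00 0.00
    endloop
  endfacet
  facet normal -1.0000 0.0000 0.0000
    outer loop
      vertex 0.00 0.00 22.00
      vertex 0.00 24.00 0.00
      vertex 0.00 0.00 0.00
    endloop
  endfacet
  facet normal 1.0000 0.0000 0.0000
    outer loop
      vertex 29.00 0.00 0.00
      vertex 29.00 24.00 0.00
      vertex 29.00 0.00 22.00
    endloop
  endfacet
endsolid part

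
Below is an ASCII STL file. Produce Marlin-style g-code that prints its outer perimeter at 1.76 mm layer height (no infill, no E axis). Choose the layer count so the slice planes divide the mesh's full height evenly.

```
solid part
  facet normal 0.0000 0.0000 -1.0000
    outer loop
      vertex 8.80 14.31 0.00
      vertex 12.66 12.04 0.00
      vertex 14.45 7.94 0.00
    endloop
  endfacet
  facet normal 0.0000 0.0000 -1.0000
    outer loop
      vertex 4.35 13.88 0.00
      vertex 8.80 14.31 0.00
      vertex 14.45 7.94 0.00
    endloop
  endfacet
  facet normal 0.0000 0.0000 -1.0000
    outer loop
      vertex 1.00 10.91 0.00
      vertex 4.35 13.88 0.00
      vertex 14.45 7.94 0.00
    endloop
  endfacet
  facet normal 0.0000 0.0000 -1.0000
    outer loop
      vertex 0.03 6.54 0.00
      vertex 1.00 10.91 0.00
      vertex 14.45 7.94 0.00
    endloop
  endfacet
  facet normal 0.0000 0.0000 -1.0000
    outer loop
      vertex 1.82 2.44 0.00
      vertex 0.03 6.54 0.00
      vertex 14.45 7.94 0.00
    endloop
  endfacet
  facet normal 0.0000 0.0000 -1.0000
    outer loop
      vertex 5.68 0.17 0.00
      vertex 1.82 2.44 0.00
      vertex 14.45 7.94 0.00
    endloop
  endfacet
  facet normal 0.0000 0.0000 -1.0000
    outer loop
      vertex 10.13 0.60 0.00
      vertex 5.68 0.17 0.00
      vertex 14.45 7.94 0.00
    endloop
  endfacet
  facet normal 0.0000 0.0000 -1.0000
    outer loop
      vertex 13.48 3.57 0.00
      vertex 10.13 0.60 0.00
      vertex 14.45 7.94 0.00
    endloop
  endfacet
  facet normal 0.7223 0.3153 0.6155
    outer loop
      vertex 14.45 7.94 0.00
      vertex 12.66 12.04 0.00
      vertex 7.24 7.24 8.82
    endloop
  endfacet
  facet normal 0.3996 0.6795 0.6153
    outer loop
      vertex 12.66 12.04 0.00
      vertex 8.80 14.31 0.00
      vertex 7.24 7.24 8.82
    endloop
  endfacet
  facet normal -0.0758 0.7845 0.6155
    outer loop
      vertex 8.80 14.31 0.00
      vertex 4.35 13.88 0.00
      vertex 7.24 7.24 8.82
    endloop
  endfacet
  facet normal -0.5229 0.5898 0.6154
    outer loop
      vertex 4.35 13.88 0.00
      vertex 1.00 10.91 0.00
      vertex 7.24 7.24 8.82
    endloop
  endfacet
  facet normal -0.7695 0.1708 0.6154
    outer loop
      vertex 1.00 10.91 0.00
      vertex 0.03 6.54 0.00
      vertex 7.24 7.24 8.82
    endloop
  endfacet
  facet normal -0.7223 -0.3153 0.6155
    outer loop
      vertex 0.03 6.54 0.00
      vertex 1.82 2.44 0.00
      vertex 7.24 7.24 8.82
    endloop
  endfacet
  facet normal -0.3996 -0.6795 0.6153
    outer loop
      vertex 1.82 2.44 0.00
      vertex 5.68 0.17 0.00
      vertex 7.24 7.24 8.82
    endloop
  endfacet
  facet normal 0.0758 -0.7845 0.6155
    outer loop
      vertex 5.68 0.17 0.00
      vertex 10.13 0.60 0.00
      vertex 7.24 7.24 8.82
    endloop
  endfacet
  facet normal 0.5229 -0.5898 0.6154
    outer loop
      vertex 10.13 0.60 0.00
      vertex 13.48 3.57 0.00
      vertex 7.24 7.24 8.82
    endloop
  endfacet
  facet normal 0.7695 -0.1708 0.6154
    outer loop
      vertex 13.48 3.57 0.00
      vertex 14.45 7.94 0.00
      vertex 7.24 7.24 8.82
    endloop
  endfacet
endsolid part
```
; perimeter-only toolpath
G21 ; units = mm
G90 ; absolute positioning
G28 ; home
; layer 1
G0 Z1.76
G0 X13.01 Y7.80
G1 X11.58 Y11.08
G1 X8.49 Y12.90
G1 X4.93 Y12.55
G1 X2.25 Y10.18
G1 X1.47 Y6.68
G1 X2.90 Y3.40
G1 X5.99 Y1.58
G1 X9.55 Y1.93
G1 X12.23 Y4.30
G1 X13.01 Y7.80
; layer 2
G0 Z3.53
G0 X11.57 Y7.66
G1 X10.49 Y10.12
G1 X8.18 Y11.48
G1 X5.51 Y11.22
G1 X3.50 Y9.44
G1 X2.91 Y6.82
G1 X3.99 Y4.36
G1 X6.30 Y3.00
G1 X8.97 Y3.26
G1 X10.98 Y5.04
G1 X11.57 Y7.66
; layer 3
G0 Z5.29
G0 X10.12 Y7.52
G1 X9.41 Y9.16
G1 X7.86 Y10.07
G1 X6.08 Y9.90
G1 X4.74 Y8.71
G1 X4.36 Y6.96
G1 X5.07 Y5.32
G1 X6.62 Y4.41
G1 X8.40 Y4.58
G1 X9.74 Y5.77
G1 X10.12 Y7.52
; layer 4
G0 Z7.06
G0 X8.68 Y7.38
G1 X8.32 Y8.20
G1 X7.55 Y8.65
G1 X6.66 Y8.57
G1 X5.99 Y7.97
G1 X5.80 Y7.10
G1 X6.16 Y6.28
G1 X6.93 Y5.83
G1 X7.82 Y5.91
G1 X8.49 Y6.51
G1 X8.68 Y7.38
M2 ; end

The solid is a regular 10-sided pyramid, base circumscribed radius ≈ 7.24 mm, apex at z ≈ 8.82 mm. Slicing at Δz = 1.76 mm — 5 equal slices spanning the solid's height, so layer i sits at z = i·h/5 — gives 4 non-empty perimeters. Each is a 10-segment closed polygon; G0 lifts to the layer z and rapids to the start vertex, then G1 traces the edges. The cross-section shrinks linearly with z (the slice at the apex is degenerate and omitted).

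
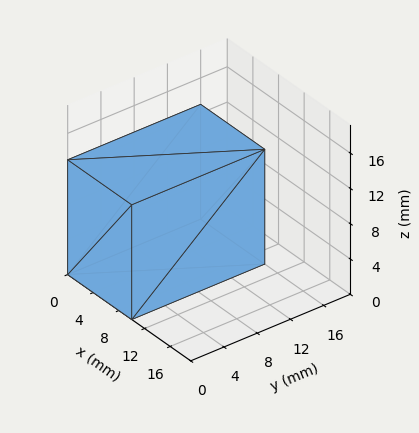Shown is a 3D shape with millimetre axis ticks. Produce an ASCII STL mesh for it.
Reading the render: the shape is a rectangular box, roughly 10 × 16 mm footprint and 13 mm tall (dimensions read to the nearest mm from the axis ticks). For the STL, each face is triangulated and given an outward normal.

solid part
  facet normal 0.0000 0.0000 -1.0000
    outer loop
      vertex 10.000 16.000 0.000
      vertex 10.000 0.000 0.000
      vertex 0.000 0.000 0.000
    endloop
  endfacet
  facet normal 0.0000 0.0000 -1.0000
    outer loop
      vertex 0.000 16.000 0.000
      vertex 10.000 16.000 0.000
      vertex 0.000 0.000 0.000
    endloop
  endfacet
  facet normal 0.0000 0.0000 1.0000
    outer loop
      vertex 0.000 0.000 13.000
      vertex 10.000 0.000 13.000
      vertex 10.000 16.000 13.000
    endloop
  endfacet
  facet normal 0.0000 0.0000 1.0000
    outer loop
      vertex 0.000 0.000 13.000
      vertex 10.000 16.000 13.000
      vertex 0.000 16.000 13.000
    endloop
  endfacet
  facet normal 0.0000 -1.0000 0.0000
    outer loop
      vertex 0.000 0.000 0.000
      vertex 10.000 0.000 0.000
      vertex 10.000 0.000 13.000
    endloop
  endfacet
  facet normal 0.0000 -1.0000 0.0000
    outer loop
      vertex 0.000 0.000 0.000
      vertex 10.000 0.000 13.000
      vertex 0.000 0.000 13.000
    endloop
  endfacet
  facet normal 0.0000 1.0000 0.0000
    outer loop
      vertex 10.000 16.000 13.000
      vertex 10.000 16.000 0.000
      vertex 0.000 16.000 0.000
    endloop
  endfacet
  facet normal 0.0000 1.0000 0.0000
    outer loop
      vertex 0.000 16.000 13.000
      vertex 10.000 16.000 13.000
      vertex 0.000 16.000 0.000
    endloop
  endfacet
  facet normal -1.0000 0.0000 0.0000
    outer loop
      vertex 0.000 16.000 13.000
      vertex 0.000 16.000 0.000
      vertex 0.000 0.000 0.000
    endloop
  endfacet
  facet normal -1.0000 0.0000 0.0000
    outer loop
      vertex 0.000 0.000 13.000
      vertex 0.000 16.000 13.000
      vertex 0.000 0.000 0.000
    endloop
  endfacet
  facet normal 1.0000 0.0000 0.0000
    outer loop
      vertex 10.000 0.000 0.000
      vertex 10.000 16.000 0.000
      vertex 10.000 16.000 13.000
    endloop
  endfacet
  facet normal 1.0000 0.0000 0.0000
    outer loop
      vertex 10.000 0.000 0.000
      vertex 10.000 16.000 13.000
      vertex 10.000 0.000 13.000
    endloop
  endfacet
endsolid part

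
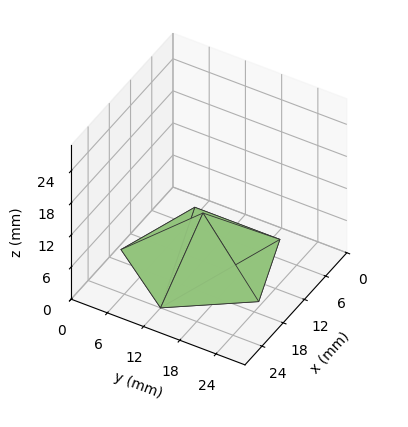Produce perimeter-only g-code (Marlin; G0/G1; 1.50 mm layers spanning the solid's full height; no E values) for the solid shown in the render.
Reading the render: the shape is a regular 5-sided pyramid, base circumscribed radius ≈ 12 mm, apex at z ≈ 9 mm (dimensions read to the nearest mm from the axis ticks). For the g-code, the solid's height is divided into equal slices at the stated Δz and each level perimeter traced with G1 moves after a G0 lift.

; perimeter-only toolpath
G21 ; units = mm
G90 ; absolute positioning
G28 ; home
; layer 1
G0 Z1.50
G0 X22.00 Y12.00
G1 X15.09 Y21.51
G1 X3.91 Y17.88
G1 X3.91 Y6.12
G1 X15.09 Y2.49
G1 X22.00 Y12.00
; layer 2
G0 Z3.00
G0 X20.00 Y12.00
G1 X14.47 Y19.61
G1 X5.53 Y16.70
G1 X5.53 Y7.30
G1 X14.47 Y4.39
G1 X20.00 Y12.00
; layer 3
G0 Z4.50
G0 X18.00 Y12.00
G1 X13.86 Y17.70
G1 X7.14 Y15.53
G1 X7.14 Y8.47
G1 X13.86 Y6.29
G1 X18.00 Y12.00
; layer 4
G0 Z6.00
G0 X16.00 Y12.00
G1 X13.24 Y15.80
G1 X8.76 Y14.35
G1 X8.76 Y9.65
G1 X13.24 Y8.20
G1 X16.00 Y12.00
; layer 5
G0 Z7.50
G0 X14.00 Y12.00
G1 X12.62 Y13.90
G1 X10.38 Y13.17
G1 X10.38 Y10.82
G1 X12.62 Y10.10
G1 X14.00 Y12.00
M2 ; end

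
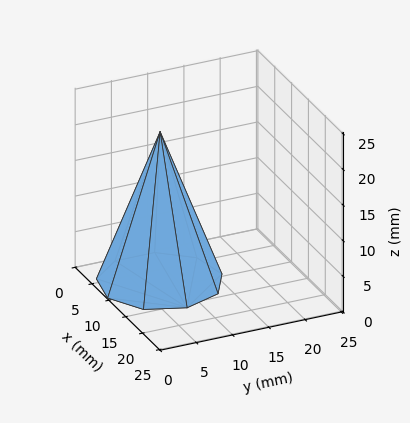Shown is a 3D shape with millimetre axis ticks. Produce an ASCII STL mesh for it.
Reading the render: the shape is a regular 9-sided pyramid, base circumscribed radius ≈ 8 mm, apex at z ≈ 21 mm (dimensions read to the nearest mm from the axis ticks). For the STL, each face is triangulated and given an outward normal.

solid part
  facet normal 0.0000 0.0000 -1.0000
    outer loop
      vertex 9.389 15.878 0.000
      vertex 14.128 13.142 0.000
      vertex 16.000 8.000 0.000
    endloop
  endfacet
  facet normal 0.0000 0.0000 -1.0000
    outer loop
      vertex 4.000 14.928 0.000
      vertex 9.389 15.878 0.000
      vertex 16.000 8.000 0.000
    endloop
  endfacet
  facet normal 0.0000 0.0000 -1.0000
    outer loop
      vertex 0.482 10.736 0.000
      vertex 4.000 14.928 0.000
      vertex 16.000 8.000 0.000
    endloop
  endfacet
  facet normal 0.0000 0.0000 -1.0000
    outer loop
      vertex 0.482 5.264 0.000
      vertex 0.482 10.736 0.000
      vertex 16.000 8.000 0.000
    endloop
  endfacet
  facet normal 0.0000 0.0000 -1.0000
    outer loop
      vertex 4.000 1.072 0.000
      vertex 0.482 5.264 0.000
      vertex 16.000 8.000 0.000
    endloop
  endfacet
  facet normal 0.0000 0.0000 -1.0000
    outer loop
      vertex 9.389 0.122 0.000
      vertex 4.000 1.072 0.000
      vertex 16.000 8.000 0.000
    endloop
  endfacet
  facet normal 0.0000 0.0000 -1.0000
    outer loop
      vertex 14.128 2.858 0.000
      vertex 9.389 0.122 0.000
      vertex 16.000 8.000 0.000
    endloop
  endfacet
  facet normal 0.8847 0.3221 0.3370
    outer loop
      vertex 16.000 8.000 0.000
      vertex 14.128 13.142 0.000
      vertex 8.000 8.000 21.000
    endloop
  endfacet
  facet normal 0.4707 0.8154 0.3370
    outer loop
      vertex 14.128 13.142 0.000
      vertex 9.389 15.878 0.000
      vertex 8.000 8.000 21.000
    endloop
  endfacet
  facet normal -0.1635 0.9272 0.3370
    outer loop
      vertex 9.389 15.878 0.000
      vertex 4.000 14.928 0.000
      vertex 8.000 8.000 21.000
    endloop
  endfacet
  facet normal -0.7212 0.6052 0.3370
    outer loop
      vertex 4.000 14.928 0.000
      vertex 0.482 10.736 0.000
      vertex 8.000 8.000 21.000
    endloop
  endfacet
  facet normal -0.9415 0.0000 0.3371
    outer loop
      vertex 0.482 10.736 0.000
      vertex 0.482 5.264 0.000
      vertex 8.000 8.000 21.000
    endloop
  endfacet
  facet normal -0.7212 -0.6052 0.3370
    outer loop
      vertex 0.482 5.264 0.000
      vertex 4.000 1.072 0.000
      vertex 8.000 8.000 21.000
    endloop
  endfacet
  facet normal -0.1635 -0.9272 0.3370
    outer loop
      vertex 4.000 1.072 0.000
      vertex 9.389 0.122 0.000
      vertex 8.000 8.000 21.000
    endloop
  endfacet
  facet normal 0.4707 -0.8154 0.3370
    outer loop
      vertex 9.389 0.122 0.000
      vertex 14.128 2.858 0.000
      vertex 8.000 8.000 21.000
    endloop
  endfacet
  facet normal 0.8847 -0.3221 0.3370
    outer loop
      vertex 14.128 2.858 0.000
      vertex 16.000 8.000 0.000
      vertex 8.000 8.000 21.000
    endloop
  endfacet
endsolid part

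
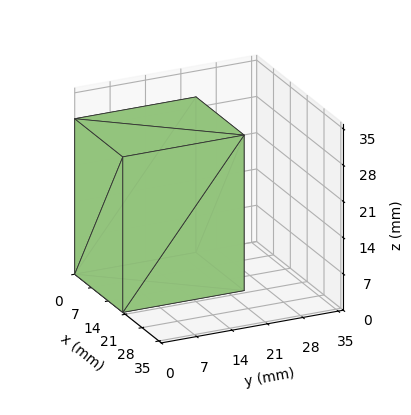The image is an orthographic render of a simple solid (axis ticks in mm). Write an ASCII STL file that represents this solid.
Reading the render: the shape is a rectangular box, roughly 20 × 24 mm footprint and 30 mm tall (dimensions read to the nearest mm from the axis ticks). For the STL, each face is triangulated and given an outward normal.

solid part
  facet normal 0.0000 0.0000 -1.0000
    outer loop
      vertex 20.00 24.00 0.00
      vertex 20.00 0.00 0.00
      vertex 0.00 0.00 0.00
    endloop
  endfacet
  facet normal 0.0000 0.0000 -1.0000
    outer loop
      vertex 0.00 24.00 0.00
      vertex 20.00 24.00 0.00
      vertex 0.00 0.00 0.00
    endloop
  endfacet
  facet normal 0.0000 0.0000 1.0000
    outer loop
      vertex 0.00 0.00 30.00
      vertex 20.00 0.00 30.00
      vertex 20.00 24.00 30.00
    endloop
  endfacet
  facet normal 0.0000 0.0000 1.0000
    outer loop
      vertex 0.00 0.00 30.00
      vertex 20.00 24.00 30.00
      vertex 0.00 24.00 30.00
    endloop
  endfacet
  facet normal 0.0000 -1.0000 0.0000
    outer loop
      vertex 0.00 0.00 0.00
      vertex 20.00 0.00 0.00
      vertex 20.00 0.00 30.00
    endloop
  endfacet
  facet normal 0.0000 -1.0000 0.0000
    outer loop
      vertex 0.00 0.00 0.00
      vertex 20.00 0.00 30.00
      vertex 0.00 0.00 30.00
    endloop
  endfacet
  facet normal 0.0000 1.0000 0.0000
    outer loop
      vertex 20.00 24.00 30.00
      vertex 20.00 24.00 0.00
      vertex 0.00 24.00 0.00
    endloop
  endfacet
  facet normal 0.0000 1.0000 0.0000
    outer loop
      vertex 0.00 24.00 30.00
      vertex 20.00 24.00 30.00
      vertex 0.00 24.00 0.00
    endloop
  endfacet
  facet normal -1.0000 0.0000 0.0000
    outer loop
      vertex 0.00 24.00 30.00
      vertex 0.00 24.00 0.00
      vertex 0.00 0.00 0.00
    endloop
  endfacet
  facet normal -1.0000 0.0000 0.0000
    outer loop
      vertex 0.00 0.00 30.00
      vertex 0.00 24.00 30.00
      vertex 0.00 0.00 0.00
    endloop
  endfacet
  facet normal 1.0000 0.0000 0.0000
    outer loop
      vertex 20.00 0.00 0.00
      vertex 20.00 24.00 0.00
      vertex 20.00 24.00 30.00
    endloop
  endfacet
  facet normal 1.0000 0.0000 0.0000
    outer loop
      vertex 20.00 0.00 0.00
      vertex 20.00 24.00 30.00
      vertex 20.00 0.00 30.00
    endloop
  endfacet
endsolid part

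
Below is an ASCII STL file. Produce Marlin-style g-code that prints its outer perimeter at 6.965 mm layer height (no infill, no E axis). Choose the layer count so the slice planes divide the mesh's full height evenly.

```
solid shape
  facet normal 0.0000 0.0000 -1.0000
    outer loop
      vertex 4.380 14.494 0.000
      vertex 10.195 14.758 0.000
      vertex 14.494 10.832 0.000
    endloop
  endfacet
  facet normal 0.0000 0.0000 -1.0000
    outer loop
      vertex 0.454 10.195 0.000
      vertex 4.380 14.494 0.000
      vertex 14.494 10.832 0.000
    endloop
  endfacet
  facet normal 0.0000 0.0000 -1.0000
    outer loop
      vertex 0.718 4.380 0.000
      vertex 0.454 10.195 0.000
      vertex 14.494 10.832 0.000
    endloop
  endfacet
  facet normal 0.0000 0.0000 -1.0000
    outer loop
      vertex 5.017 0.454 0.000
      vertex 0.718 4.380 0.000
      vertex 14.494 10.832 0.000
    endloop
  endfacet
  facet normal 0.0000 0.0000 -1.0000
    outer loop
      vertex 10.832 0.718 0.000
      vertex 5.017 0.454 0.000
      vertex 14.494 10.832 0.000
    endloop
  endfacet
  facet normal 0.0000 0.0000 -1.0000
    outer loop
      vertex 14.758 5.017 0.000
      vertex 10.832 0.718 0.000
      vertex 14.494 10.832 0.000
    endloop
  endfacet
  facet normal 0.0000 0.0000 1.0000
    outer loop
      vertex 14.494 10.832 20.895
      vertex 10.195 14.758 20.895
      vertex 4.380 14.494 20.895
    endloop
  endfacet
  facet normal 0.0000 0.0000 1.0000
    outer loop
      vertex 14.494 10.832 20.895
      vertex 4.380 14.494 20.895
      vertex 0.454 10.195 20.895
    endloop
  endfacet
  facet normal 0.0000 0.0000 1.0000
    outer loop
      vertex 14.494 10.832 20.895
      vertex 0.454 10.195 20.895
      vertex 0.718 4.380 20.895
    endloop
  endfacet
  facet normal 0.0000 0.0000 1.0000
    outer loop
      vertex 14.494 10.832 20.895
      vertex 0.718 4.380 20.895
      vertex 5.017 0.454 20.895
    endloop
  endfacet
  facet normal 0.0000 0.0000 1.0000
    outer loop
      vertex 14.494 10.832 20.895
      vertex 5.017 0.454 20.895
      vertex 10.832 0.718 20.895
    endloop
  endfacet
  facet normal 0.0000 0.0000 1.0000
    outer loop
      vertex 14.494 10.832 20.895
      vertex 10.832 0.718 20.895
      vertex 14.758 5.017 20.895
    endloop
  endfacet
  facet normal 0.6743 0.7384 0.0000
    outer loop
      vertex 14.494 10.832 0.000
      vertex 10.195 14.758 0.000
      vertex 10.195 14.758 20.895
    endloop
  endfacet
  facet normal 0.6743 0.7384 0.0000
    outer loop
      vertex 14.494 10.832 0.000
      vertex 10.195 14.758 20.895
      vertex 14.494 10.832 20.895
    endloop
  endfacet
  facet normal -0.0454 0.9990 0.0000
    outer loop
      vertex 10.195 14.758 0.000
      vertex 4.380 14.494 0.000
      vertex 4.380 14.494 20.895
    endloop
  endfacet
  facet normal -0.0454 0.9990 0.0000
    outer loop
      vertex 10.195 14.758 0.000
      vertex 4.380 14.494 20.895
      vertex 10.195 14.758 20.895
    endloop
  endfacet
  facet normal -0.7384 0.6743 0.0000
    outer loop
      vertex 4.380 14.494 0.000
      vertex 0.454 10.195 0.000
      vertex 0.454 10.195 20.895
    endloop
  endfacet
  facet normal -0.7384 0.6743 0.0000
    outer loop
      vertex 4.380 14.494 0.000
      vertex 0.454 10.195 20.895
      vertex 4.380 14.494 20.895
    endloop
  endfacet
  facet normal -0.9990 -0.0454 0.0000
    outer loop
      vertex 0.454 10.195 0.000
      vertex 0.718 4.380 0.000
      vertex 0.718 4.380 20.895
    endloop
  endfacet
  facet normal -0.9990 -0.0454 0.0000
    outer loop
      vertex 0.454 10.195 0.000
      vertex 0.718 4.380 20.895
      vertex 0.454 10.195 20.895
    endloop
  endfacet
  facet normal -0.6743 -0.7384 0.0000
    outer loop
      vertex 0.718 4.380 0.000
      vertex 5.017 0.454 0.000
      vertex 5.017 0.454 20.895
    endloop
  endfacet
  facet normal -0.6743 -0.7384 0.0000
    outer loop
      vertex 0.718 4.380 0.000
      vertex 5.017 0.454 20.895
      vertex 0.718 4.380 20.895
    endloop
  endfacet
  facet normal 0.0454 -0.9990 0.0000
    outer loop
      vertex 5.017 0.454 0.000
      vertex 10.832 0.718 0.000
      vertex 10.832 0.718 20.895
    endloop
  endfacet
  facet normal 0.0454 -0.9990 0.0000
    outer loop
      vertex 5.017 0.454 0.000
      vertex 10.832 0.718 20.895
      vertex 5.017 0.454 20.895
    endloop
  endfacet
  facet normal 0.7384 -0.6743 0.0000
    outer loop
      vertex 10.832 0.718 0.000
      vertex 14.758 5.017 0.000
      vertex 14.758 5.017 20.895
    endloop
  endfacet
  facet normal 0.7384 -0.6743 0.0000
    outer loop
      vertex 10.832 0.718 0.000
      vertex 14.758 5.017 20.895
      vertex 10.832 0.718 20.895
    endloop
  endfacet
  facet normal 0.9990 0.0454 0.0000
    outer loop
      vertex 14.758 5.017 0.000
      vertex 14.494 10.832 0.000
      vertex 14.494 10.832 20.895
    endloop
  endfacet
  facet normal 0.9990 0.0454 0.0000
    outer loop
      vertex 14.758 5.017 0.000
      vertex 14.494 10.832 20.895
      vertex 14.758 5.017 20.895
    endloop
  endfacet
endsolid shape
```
; perimeter-only toolpath
G21 ; units = mm
G90 ; absolute positioning
G28 ; home
; layer 1
G0 Z6.965
G0 X14.494 Y10.832
G1 X10.195 Y14.758
G1 X4.380 Y14.494
G1 X0.454 Y10.195
G1 X0.718 Y4.380
G1 X5.017 Y0.454
G1 X10.832 Y0.718
G1 X14.758 Y5.017
G1 X14.494 Y10.832
; layer 2
G0 Z13.930
G0 X14.494 Y10.832
G1 X10.195 Y14.758
G1 X4.380 Y14.494
G1 X0.454 Y10.195
G1 X0.718 Y4.380
G1 X5.017 Y0.454
G1 X10.832 Y0.718
G1 X14.758 Y5.017
G1 X14.494 Y10.832
; layer 3
G0 Z20.895
G0 X14.494 Y10.832
G1 X10.195 Y14.758
G1 X4.380 Y14.494
G1 X0.454 Y10.195
G1 X0.718 Y4.380
G1 X5.017 Y0.454
G1 X10.832 Y0.718
G1 X14.758 Y5.017
G1 X14.494 Y10.832
M2 ; end

The solid is a regular 8-sided prism (a cylinder approximated with 8 flat sides), circumscribed radius ≈ 7.61 mm, height ≈ 20.9 mm. Slicing at Δz = 6.965 mm — 3 equal slices spanning the solid's height, so layer i sits at z = i·h/3 — gives 3 non-empty perimeters. Each is a 8-segment closed polygon; G0 lifts to the layer z and rapids to the start vertex, then G1 traces the edges.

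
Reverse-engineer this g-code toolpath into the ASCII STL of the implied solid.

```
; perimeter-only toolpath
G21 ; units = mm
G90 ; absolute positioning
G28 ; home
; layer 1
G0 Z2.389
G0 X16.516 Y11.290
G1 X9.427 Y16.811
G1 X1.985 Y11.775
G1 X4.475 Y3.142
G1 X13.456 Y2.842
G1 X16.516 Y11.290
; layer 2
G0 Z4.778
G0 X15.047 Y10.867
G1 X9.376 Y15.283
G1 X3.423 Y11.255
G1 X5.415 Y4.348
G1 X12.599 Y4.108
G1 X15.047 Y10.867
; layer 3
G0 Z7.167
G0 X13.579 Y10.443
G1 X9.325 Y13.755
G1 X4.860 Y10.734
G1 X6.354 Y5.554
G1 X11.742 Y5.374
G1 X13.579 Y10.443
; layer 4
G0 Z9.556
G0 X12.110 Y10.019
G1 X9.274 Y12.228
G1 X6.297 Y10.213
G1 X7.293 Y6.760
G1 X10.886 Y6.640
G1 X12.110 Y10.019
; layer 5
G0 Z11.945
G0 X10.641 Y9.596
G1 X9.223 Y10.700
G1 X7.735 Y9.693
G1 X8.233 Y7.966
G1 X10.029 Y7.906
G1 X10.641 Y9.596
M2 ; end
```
solid part
  facet normal 0.0000 0.0000 -1.0000
    outer loop
      vertex 0.548 12.296 0.000
      vertex 9.478 18.339 0.000
      vertex 17.985 11.714 0.000
    endloop
  endfacet
  facet normal 0.0000 0.0000 -1.0000
    outer loop
      vertex 3.536 1.936 0.000
      vertex 0.548 12.296 0.000
      vertex 17.985 11.714 0.000
    endloop
  endfacet
  facet normal 0.0000 0.0000 -1.0000
    outer loop
      vertex 14.313 1.576 0.000
      vertex 3.536 1.936 0.000
      vertex 17.985 11.714 0.000
    endloop
  endfacet
  facet normal 0.5456 0.7007 0.4597
    outer loop
      vertex 17.985 11.714 0.000
      vertex 9.478 18.339 0.000
      vertex 9.172 9.172 14.334
    endloop
  endfacet
  facet normal -0.4977 0.7355 0.4597
    outer loop
      vertex 9.478 18.339 0.000
      vertex 0.548 12.296 0.000
      vertex 9.172 9.172 14.334
    endloop
  endfacet
  facet normal -0.8533 -0.2461 0.4597
    outer loop
      vertex 0.548 12.296 0.000
      vertex 3.536 1.936 0.000
      vertex 9.172 9.172 14.334
    endloop
  endfacet
  facet normal -0.0296 -0.8876 0.4597
    outer loop
      vertex 3.536 1.936 0.000
      vertex 14.313 1.576 0.000
      vertex 9.172 9.172 14.334
    endloop
  endfacet
  facet normal 0.8350 -0.3024 0.4597
    outer loop
      vertex 14.313 1.576 0.000
      vertex 17.985 11.714 0.000
      vertex 9.172 9.172 14.334
    endloop
  endfacet
endsolid part

The G0 Z moves step by Δz≈2.389 mm. The G1 loops shrink linearly with z, so the solid tapers from its base footprint up to z≈14.3. Closing with a flat bottom cap and the tapered top and triangulating gives 8 facets — a regular 5-sided pyramid, base circumscribed radius ≈ 9.17 mm, apex at z ≈ 14.3 mm.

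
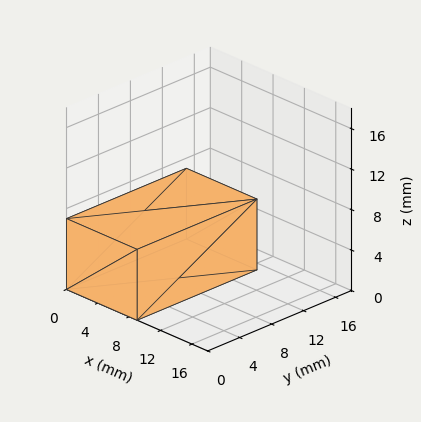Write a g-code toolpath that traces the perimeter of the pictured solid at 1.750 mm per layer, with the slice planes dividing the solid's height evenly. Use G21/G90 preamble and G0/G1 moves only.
Reading the render: the shape is a rectangular box, roughly 9 × 15 mm footprint and 7 mm tall (dimensions read to the nearest mm from the axis ticks). For the g-code, the solid's height is divided into equal slices at the stated Δz and each level perimeter traced with G1 moves after a G0 lift.

; perimeter-only toolpath
G21 ; units = mm
G90 ; absolute positioning
G28 ; home
; layer 1
G0 Z1.750
G0 X0.000 Y0.000
G1 X9.000 Y0.000
G1 X9.000 Y15.000
G1 X0.000 Y15.000
G1 X0.000 Y0.000
; layer 2
G0 Z3.500
G0 X0.000 Y0.000
G1 X9.000 Y0.000
G1 X9.000 Y15.000
G1 X0.000 Y15.000
G1 X0.000 Y0.000
; layer 3
G0 Z5.250
G0 X0.000 Y0.000
G1 X9.000 Y0.000
G1 X9.000 Y15.000
G1 X0.000 Y15.000
G1 X0.000 Y0.000
; layer 4
G0 Z7.000
G0 X0.000 Y0.000
G1 X9.000 Y0.000
G1 X9.000 Y15.000
G1 X0.000 Y15.000
G1 X0.000 Y0.000
M2 ; end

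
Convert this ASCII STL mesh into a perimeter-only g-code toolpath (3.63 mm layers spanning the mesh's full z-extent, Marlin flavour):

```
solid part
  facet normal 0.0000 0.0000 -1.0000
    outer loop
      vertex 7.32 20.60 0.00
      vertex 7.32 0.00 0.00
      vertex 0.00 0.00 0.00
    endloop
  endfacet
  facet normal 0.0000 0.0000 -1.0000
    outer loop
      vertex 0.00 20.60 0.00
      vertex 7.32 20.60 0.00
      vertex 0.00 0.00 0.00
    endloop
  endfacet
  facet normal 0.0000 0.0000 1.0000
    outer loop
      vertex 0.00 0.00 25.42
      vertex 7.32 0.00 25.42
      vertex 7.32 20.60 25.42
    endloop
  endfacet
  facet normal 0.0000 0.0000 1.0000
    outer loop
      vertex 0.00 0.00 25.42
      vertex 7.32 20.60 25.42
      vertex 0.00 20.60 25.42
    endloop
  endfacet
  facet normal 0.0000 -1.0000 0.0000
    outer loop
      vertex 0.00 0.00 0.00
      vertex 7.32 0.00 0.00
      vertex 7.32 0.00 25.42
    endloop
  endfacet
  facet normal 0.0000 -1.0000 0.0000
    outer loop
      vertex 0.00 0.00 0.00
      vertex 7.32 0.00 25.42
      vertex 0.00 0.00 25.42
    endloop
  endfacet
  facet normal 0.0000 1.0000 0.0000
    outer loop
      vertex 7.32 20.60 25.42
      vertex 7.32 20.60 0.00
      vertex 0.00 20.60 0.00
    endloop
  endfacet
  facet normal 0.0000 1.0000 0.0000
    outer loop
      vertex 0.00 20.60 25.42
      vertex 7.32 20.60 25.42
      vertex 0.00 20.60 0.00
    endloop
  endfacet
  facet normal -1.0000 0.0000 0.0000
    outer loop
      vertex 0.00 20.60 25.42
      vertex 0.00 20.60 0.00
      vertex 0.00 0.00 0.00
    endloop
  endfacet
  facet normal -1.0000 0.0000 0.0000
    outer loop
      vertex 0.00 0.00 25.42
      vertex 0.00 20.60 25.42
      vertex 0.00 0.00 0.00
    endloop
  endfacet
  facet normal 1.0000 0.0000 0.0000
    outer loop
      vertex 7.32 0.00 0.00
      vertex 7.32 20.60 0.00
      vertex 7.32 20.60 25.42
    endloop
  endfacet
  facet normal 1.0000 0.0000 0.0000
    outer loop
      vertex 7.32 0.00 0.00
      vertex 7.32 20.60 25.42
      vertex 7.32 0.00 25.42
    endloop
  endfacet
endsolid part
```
; perimeter-only toolpath
G21 ; units = mm
G90 ; absolute positioning
G28 ; home
; layer 1
G0 Z3.63
G0 X0.00 Y0.00
G1 X7.32 Y0.00
G1 X7.32 Y20.60
G1 X0.00 Y20.60
G1 X0.00 Y0.00
; layer 2
G0 Z7.26
G0 X0.00 Y0.00
G1 X7.32 Y0.00
G1 X7.32 Y20.60
G1 X0.00 Y20.60
G1 X0.00 Y0.00
; layer 3
G0 Z10.89
G0 X0.00 Y0.00
G1 X7.32 Y0.00
G1 X7.32 Y20.60
G1 X0.00 Y20.60
G1 X0.00 Y0.00
; layer 4
G0 Z14.53
G0 X0.00 Y0.00
G1 X7.32 Y0.00
G1 X7.32 Y20.60
G1 X0.00 Y20.60
G1 X0.00 Y0.00
; layer 5
G0 Z18.16
G0 X0.00 Y0.00
G1 X7.32 Y0.00
G1 X7.32 Y20.60
G1 X0.00 Y20.60
G1 X0.00 Y0.00
; layer 6
G0 Z21.79
G0 X0.00 Y0.00
G1 X7.32 Y0.00
G1 X7.32 Y20.60
G1 X0.00 Y20.60
G1 X0.00 Y0.00
; layer 7
G0 Z25.42
G0 X0.00 Y0.00
G1 X7.32 Y0.00
G1 X7.32 Y20.60
G1 X0.00 Y20.60
G1 X0.00 Y0.00
M2 ; end

The solid is a rectangular box, roughly 7.32 × 20.6 mm footprint and 25.4 mm tall. Slicing at Δz = 3.63 mm — 7 equal slices spanning the solid's height, so layer i sits at z = i·h/7 — gives 7 non-empty perimeters. Each is a 4-segment closed polygon; G0 lifts to the layer z and rapids to the start vertex, then G1 traces the edges.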